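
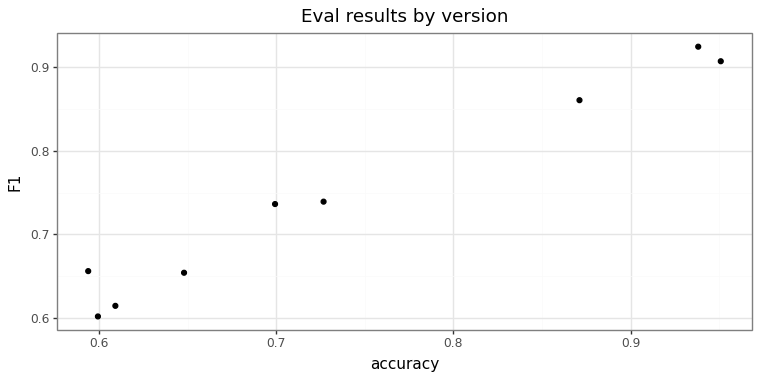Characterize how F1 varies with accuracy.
Points are positively correlated; strong (|r| ≈ 1.0).

positive, strong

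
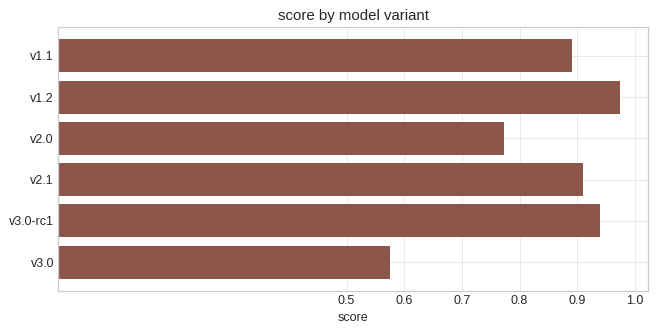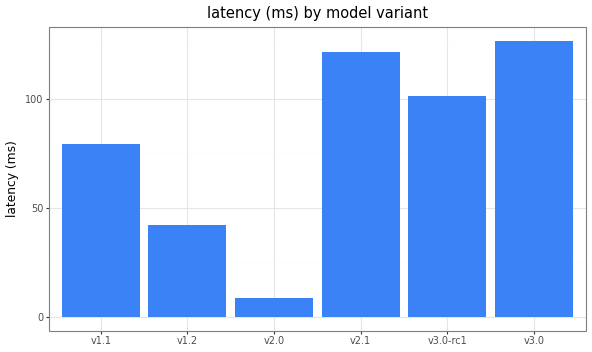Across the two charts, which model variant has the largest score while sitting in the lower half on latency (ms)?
v1.2

Chart 2 median latency (ms) ≈ 100; below-median model variants: v1.1, v1.2, v2.0. Among those, v1.2 has the highest score (≈ 1).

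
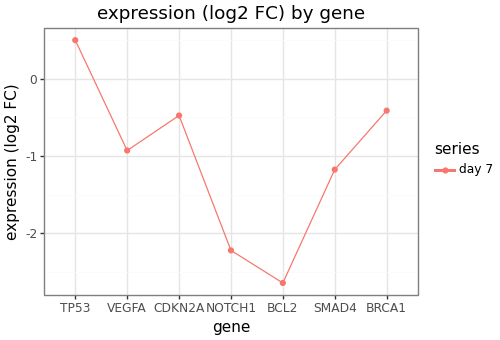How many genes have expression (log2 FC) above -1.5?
Above -1.5: TP53, VEGFA, CDKN2A, SMAD4, BRCA1.

5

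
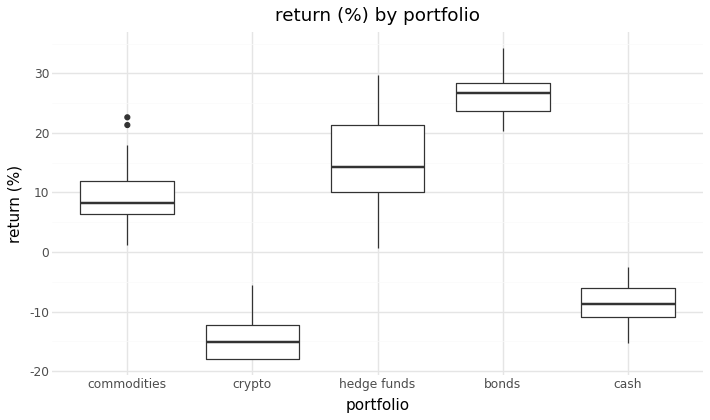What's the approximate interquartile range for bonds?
≈ 5

Q3 ≈ 30, Q1 ≈ 25; IQR ≈ 5.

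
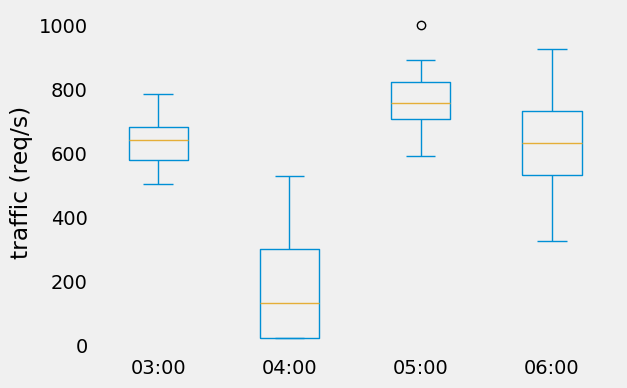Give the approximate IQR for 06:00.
≈ 200

Q3 ≈ 750, Q1 ≈ 550; IQR ≈ 200.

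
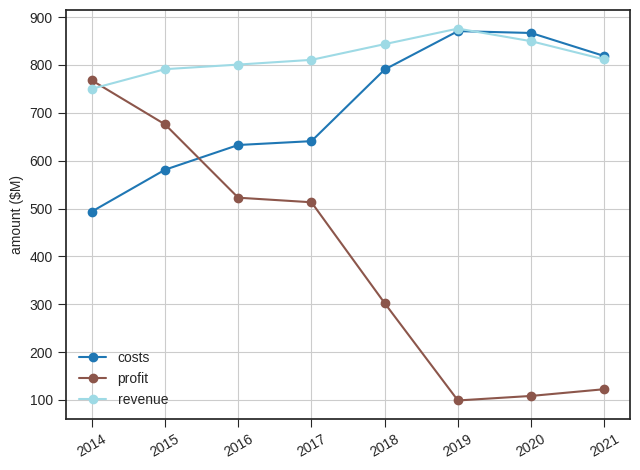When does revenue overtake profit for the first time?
2014: revenue ≈ 800 vs profit ≈ 800 (not yet); 2015: revenue ≈ 800 vs profit ≈ 700 (first crossover).

2015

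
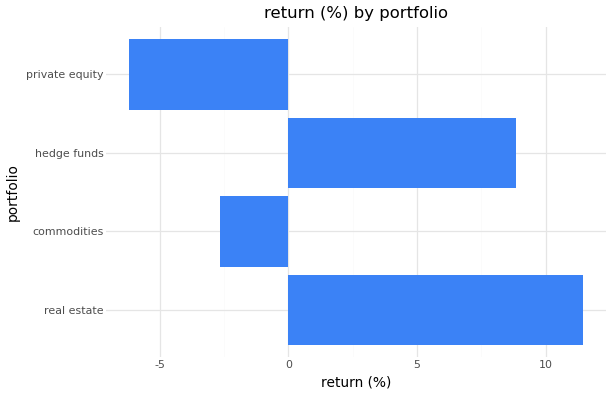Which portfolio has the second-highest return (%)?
hedge funds

Top 3: real estate ≈ 12, hedge funds ≈ 8, commodities ≈ -2.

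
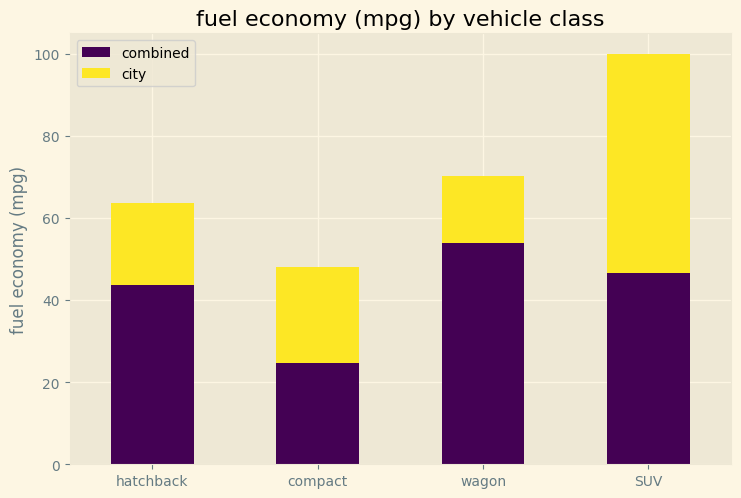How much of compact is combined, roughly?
≈ 20

combined top ≈ 20, bottom ≈ 0; segment ≈ 20.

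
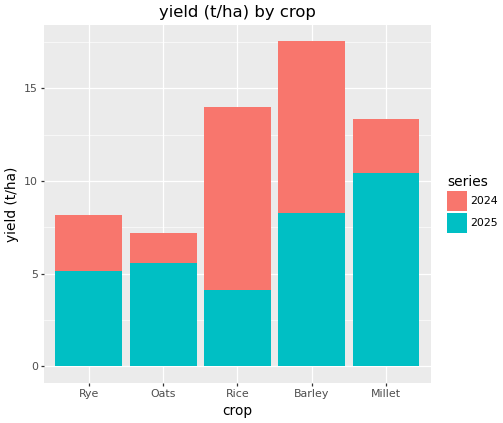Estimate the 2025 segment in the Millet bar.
≈ 10

2025 top ≈ 10, bottom ≈ 0; segment ≈ 10.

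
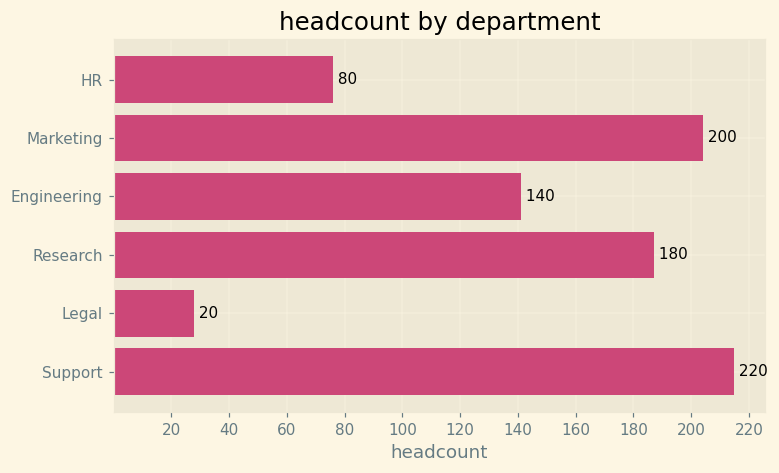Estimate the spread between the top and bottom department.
Max Support ≈ 220, min Legal ≈ 20; range ≈ 200.

≈ 200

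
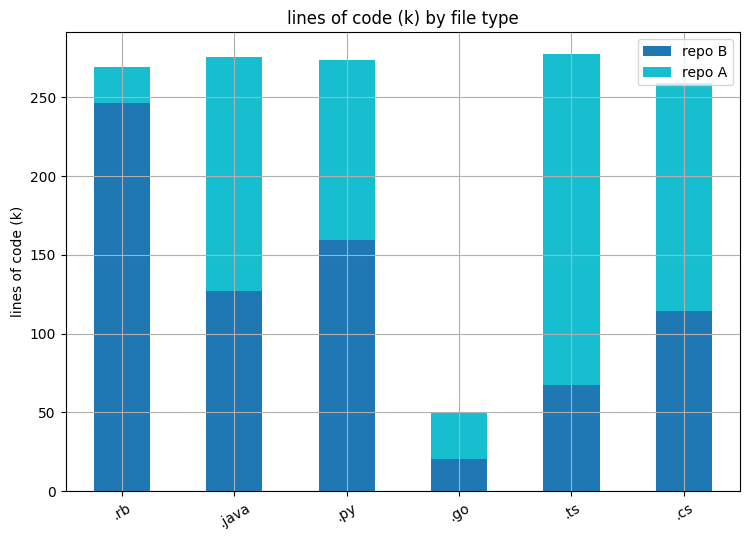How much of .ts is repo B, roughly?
≈ 75

repo B top ≈ 75, bottom ≈ 0; segment ≈ 75.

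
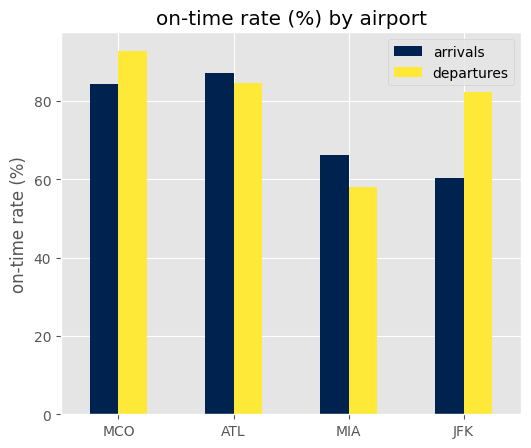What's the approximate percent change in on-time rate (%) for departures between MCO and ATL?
≈ -11.1%

MCO ≈ 90, ATL ≈ 80; (80 − 90) / 90 ≈ -11.1%.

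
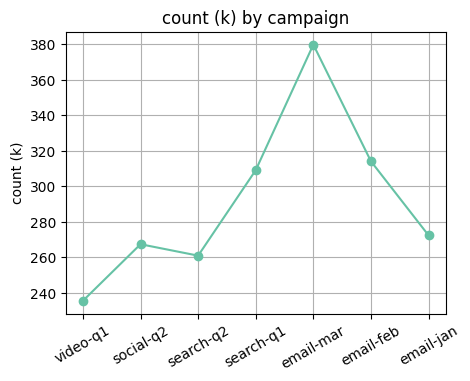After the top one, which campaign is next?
email-feb

Top 3: email-mar ≈ 380, email-feb ≈ 320, search-q1 ≈ 300.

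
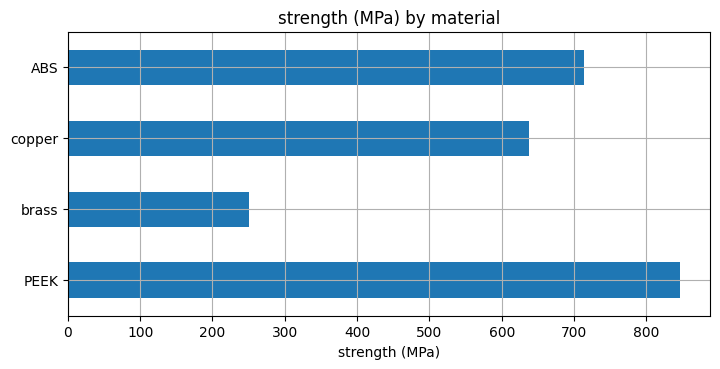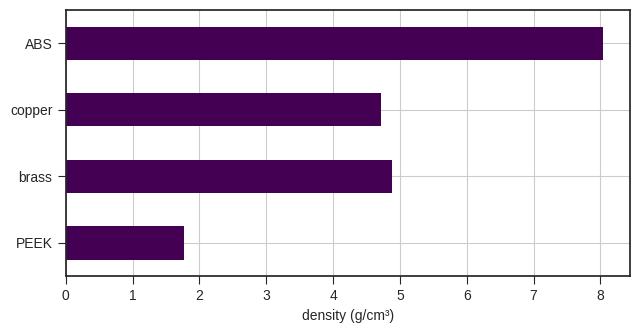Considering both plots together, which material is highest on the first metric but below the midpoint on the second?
PEEK

Chart 2 median density (g/cm³) ≈ 5; below-median materials: PEEK, copper. Among those, PEEK has the highest strength (MPa) (≈ 800).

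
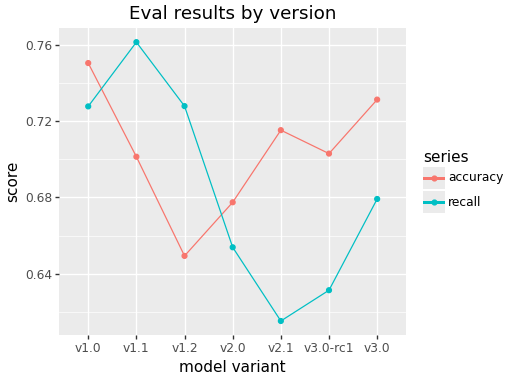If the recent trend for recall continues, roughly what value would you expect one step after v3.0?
Last three: 0.62, 0.64, 0.68 → slope ≈ 0.03/step → next ≈ 0.71.

≈ 0.71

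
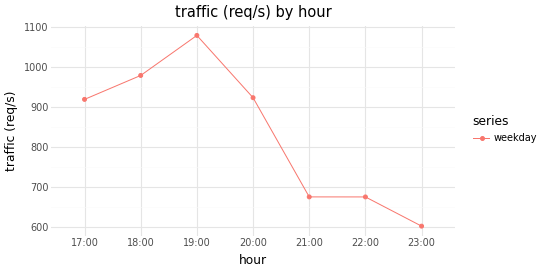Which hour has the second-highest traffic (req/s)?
Top 3: 19:00 ≈ 1100, 18:00 ≈ 1000, 20:00 ≈ 900.

18:00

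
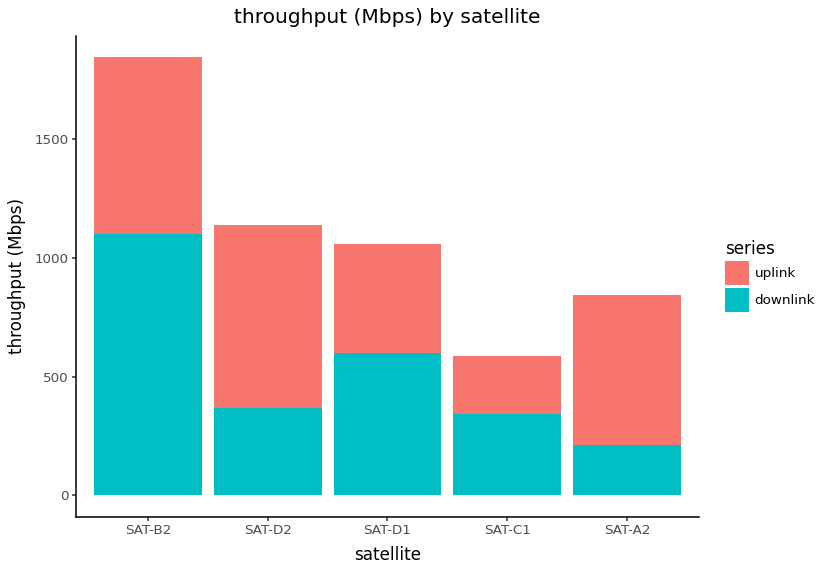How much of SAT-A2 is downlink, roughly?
downlink top ≈ 200, bottom ≈ 0; segment ≈ 200.

≈ 200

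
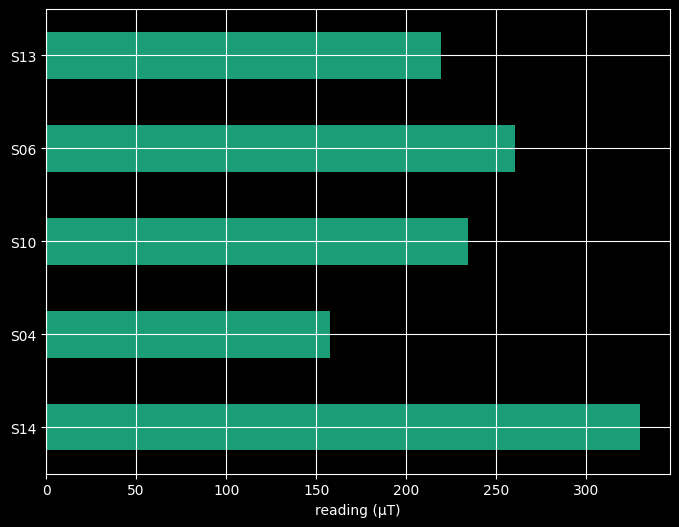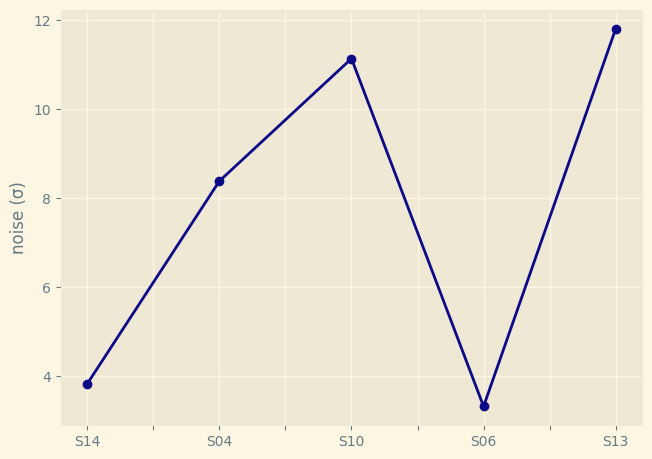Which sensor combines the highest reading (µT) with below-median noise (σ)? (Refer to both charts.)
S14

Chart 2 median noise (σ) ≈ 8; below-median sensors: S14, S06. Among those, S14 has the highest reading (µT) (≈ 350).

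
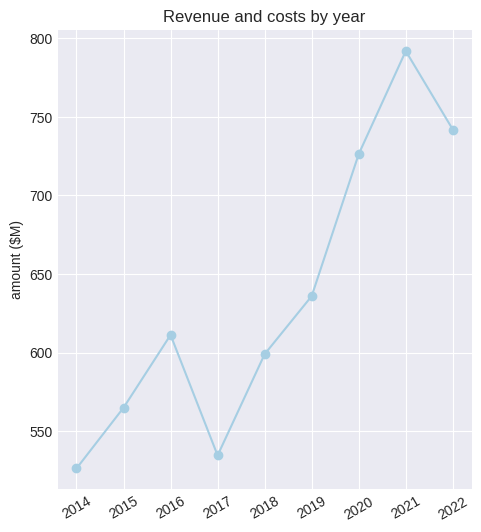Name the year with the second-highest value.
2022

Top 3: 2021 ≈ 800, 2022 ≈ 750, 2020 ≈ 725.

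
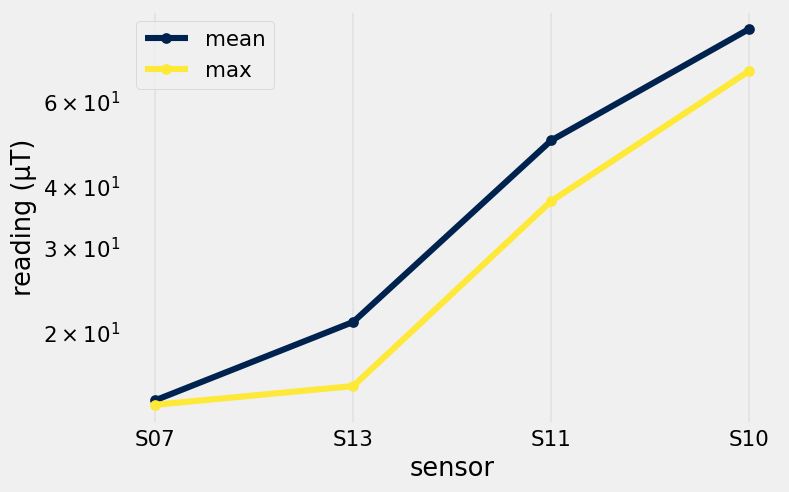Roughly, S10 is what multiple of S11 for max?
≈ 1.75×

S10 ≈ 70, S11 ≈ 40; 70/40 ≈ 1.75.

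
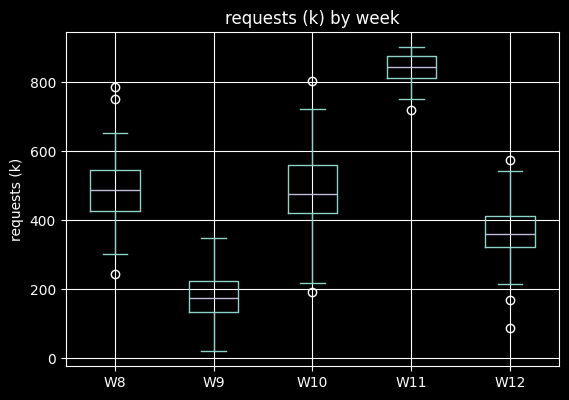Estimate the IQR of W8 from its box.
≈ 100

Q3 ≈ 500, Q1 ≈ 400; IQR ≈ 100.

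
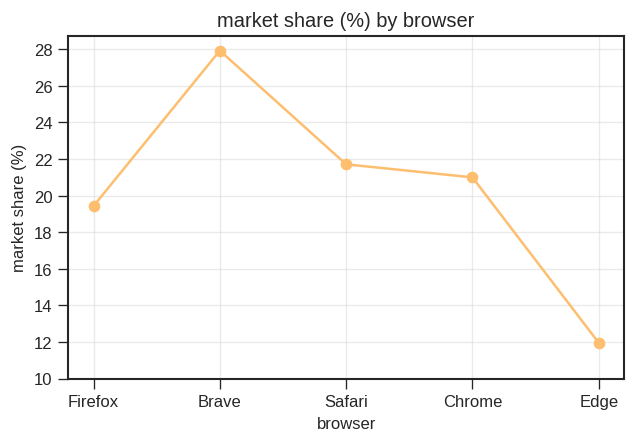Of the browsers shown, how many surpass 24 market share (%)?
Above 24: Brave.

1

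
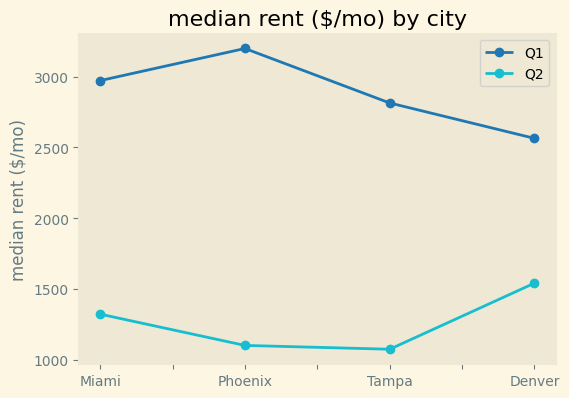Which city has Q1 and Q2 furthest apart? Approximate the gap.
Phoenix, ≈ 2000 $/mo

Phoenix: Q1 ≈ 3200, Q2 ≈ 1200 → gap ≈ 2000. Next-largest (Tampa) is only ≈ 1800.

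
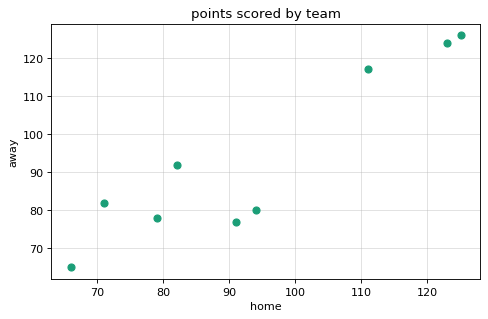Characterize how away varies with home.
positive, strong

Points are positively correlated; strong (|r| ≈ 0.9).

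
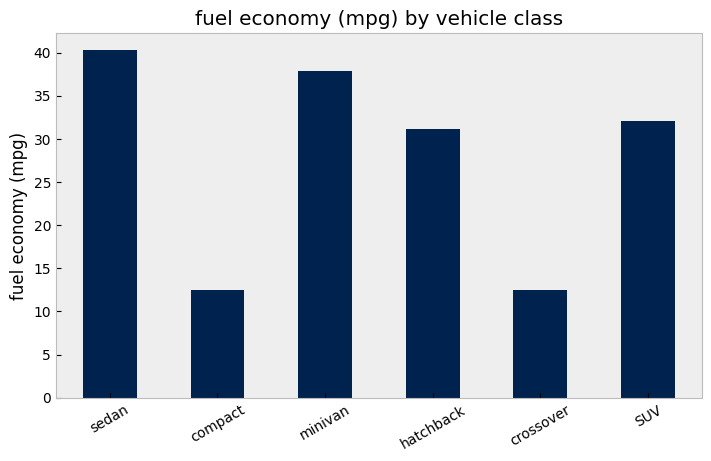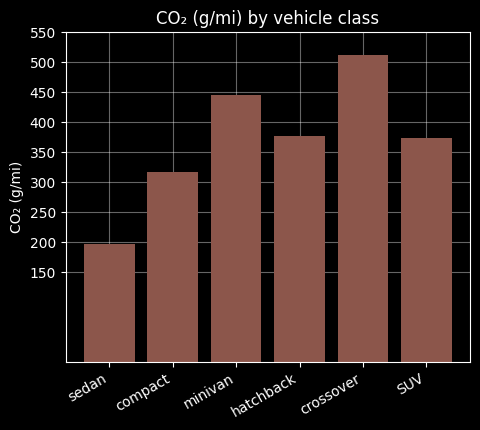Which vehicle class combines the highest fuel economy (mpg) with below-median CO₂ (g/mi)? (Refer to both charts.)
sedan

Chart 2 median CO₂ (g/mi) ≈ 400; below-median vehicle classes: sedan, compact, SUV. Among those, sedan has the highest fuel economy (mpg) (≈ 40).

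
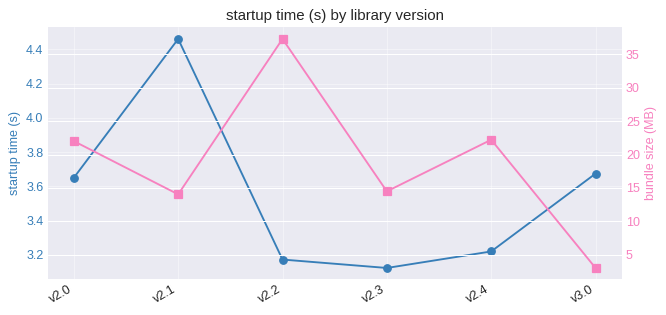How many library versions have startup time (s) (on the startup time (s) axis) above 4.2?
1

Above 4.2: v2.1.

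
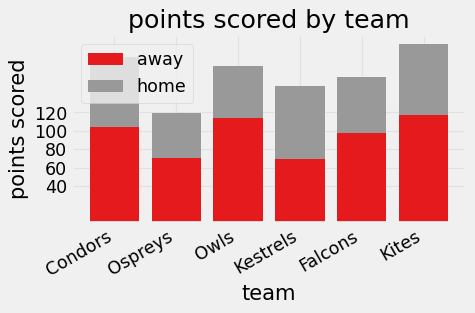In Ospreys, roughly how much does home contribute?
≈ 40

home top ≈ 120, bottom ≈ 80; segment ≈ 40.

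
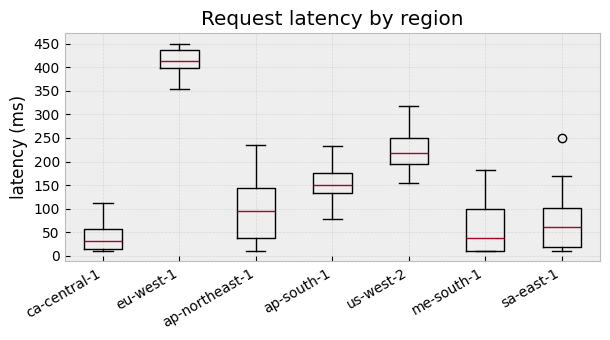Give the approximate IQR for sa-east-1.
≈ 100

Q3 ≈ 100, Q1 ≈ 0; IQR ≈ 100.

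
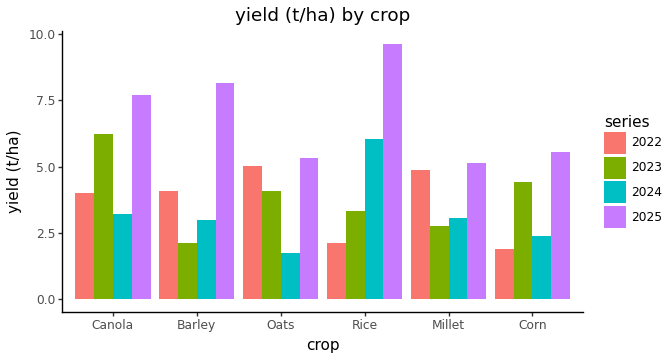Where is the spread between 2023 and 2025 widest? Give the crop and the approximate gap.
Rice: 2023 ≈ 3, 2025 ≈ 10 → gap ≈ 7. Next-largest (Barley) is only ≈ 6.

Rice, ≈ 7 t/ha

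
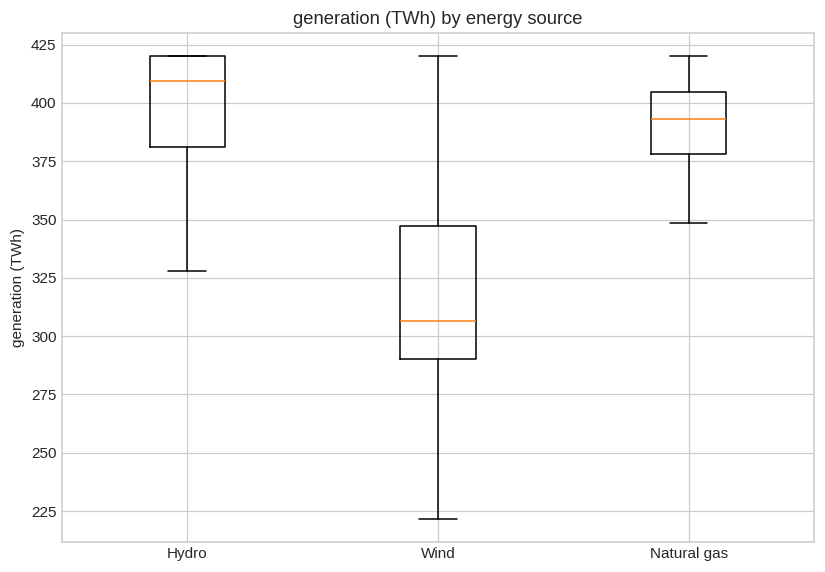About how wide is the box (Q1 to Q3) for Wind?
≈ 60

Q3 ≈ 350, Q1 ≈ 290; IQR ≈ 60.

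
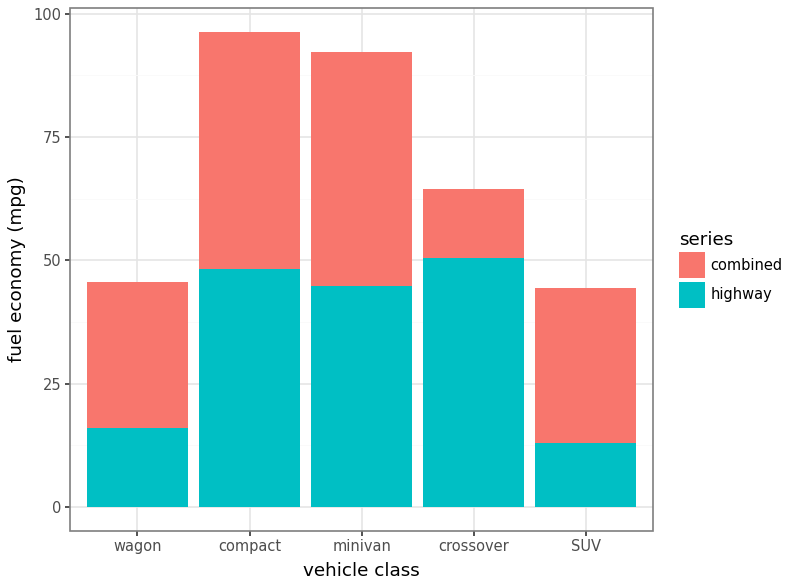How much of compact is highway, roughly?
≈ 50

highway top ≈ 50, bottom ≈ 0; segment ≈ 50.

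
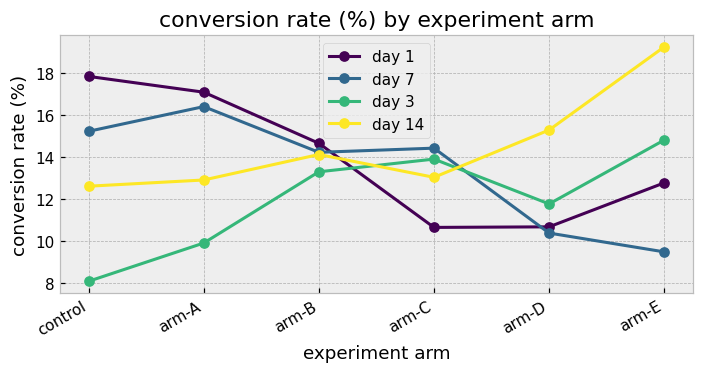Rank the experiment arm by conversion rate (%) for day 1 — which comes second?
Top 3 for day 1: control ≈ 18, arm-A ≈ 17, arm-B ≈ 15.

arm-A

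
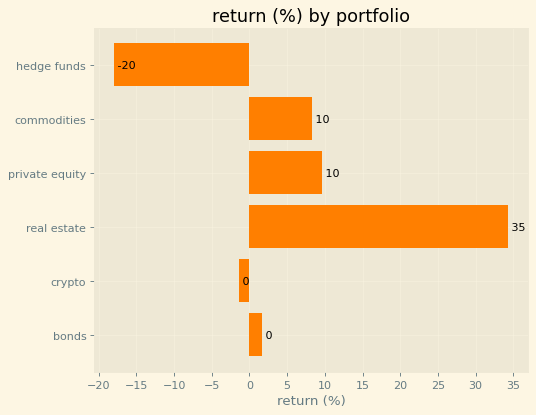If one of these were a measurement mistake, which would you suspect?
real estate

real estate ≈ 35; the rest sit between ≈ -20 and ≈ 10.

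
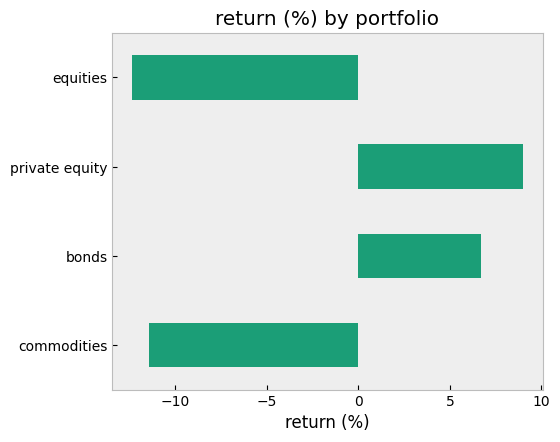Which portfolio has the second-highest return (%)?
Top 3: private equity ≈ 10, bonds ≈ 6, commodities ≈ -12.

bonds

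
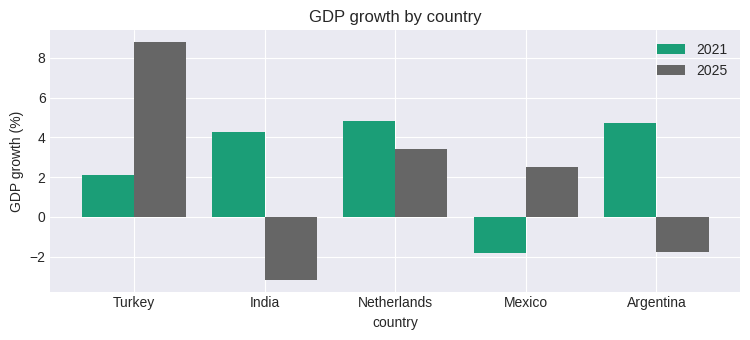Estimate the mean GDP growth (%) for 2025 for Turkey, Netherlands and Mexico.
(9 + 3 + 2) / 3 ≈ 5.

≈ 5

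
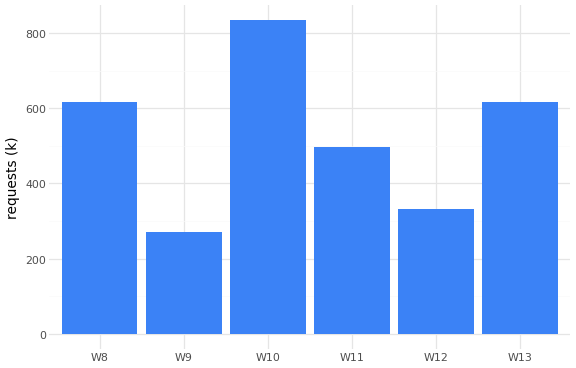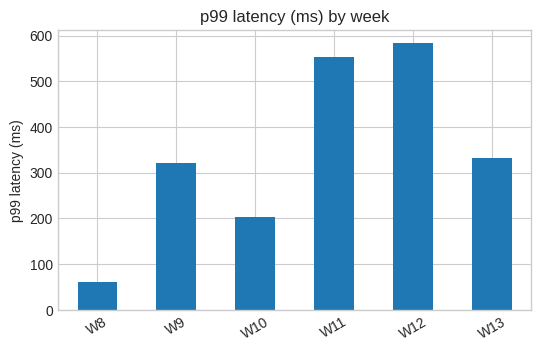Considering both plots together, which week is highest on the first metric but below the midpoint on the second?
Chart 2 median p99 latency (ms) ≈ 300; below-median weeks: W8, W9, W10. Among those, W10 has the highest requests (k) (≈ 800).

W10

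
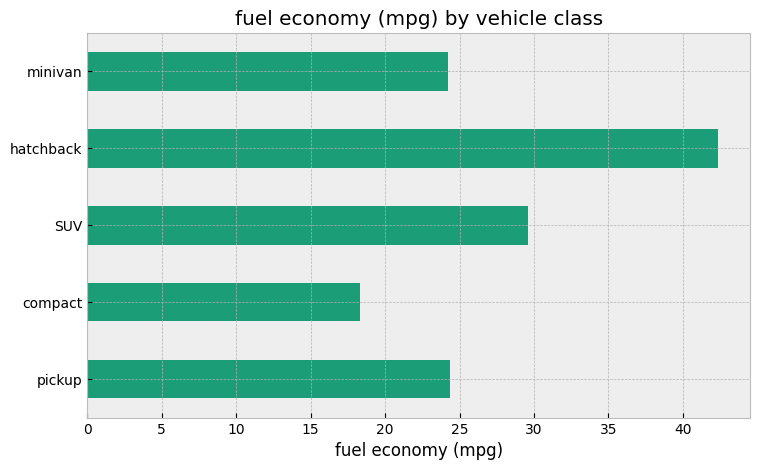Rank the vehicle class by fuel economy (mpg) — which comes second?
Top 3: hatchback ≈ 40, SUV ≈ 30, pickup ≈ 25.

SUV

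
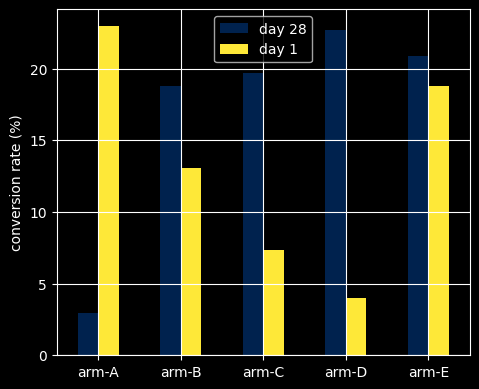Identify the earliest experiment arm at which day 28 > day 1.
arm-A: day 28 ≈ 2 vs day 1 ≈ 22 (not yet); arm-B: day 28 ≈ 18 vs day 1 ≈ 14 (first crossover).

arm-B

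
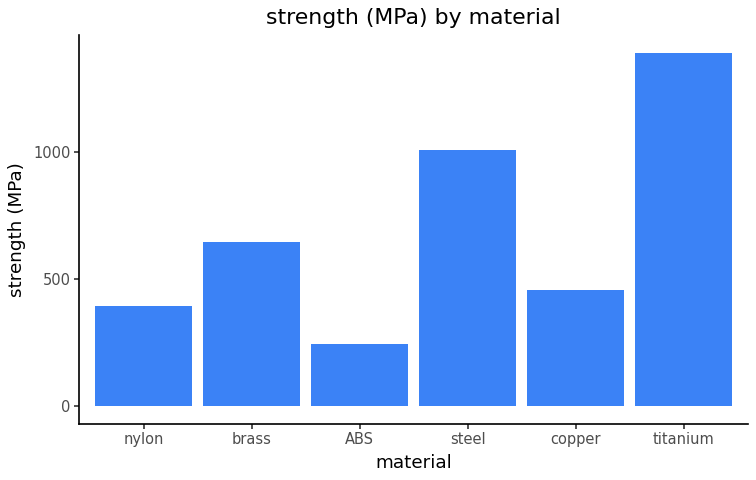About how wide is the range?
≈ 1200

Max titanium ≈ 1400, min ABS ≈ 200; range ≈ 1200.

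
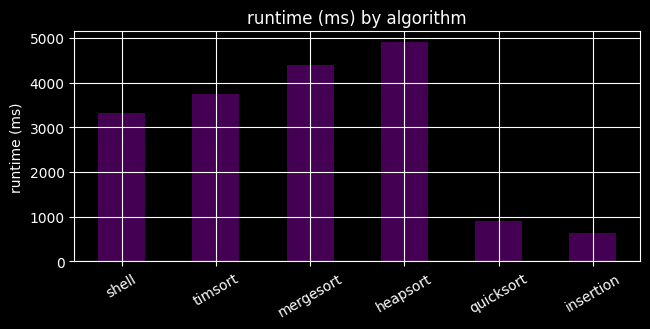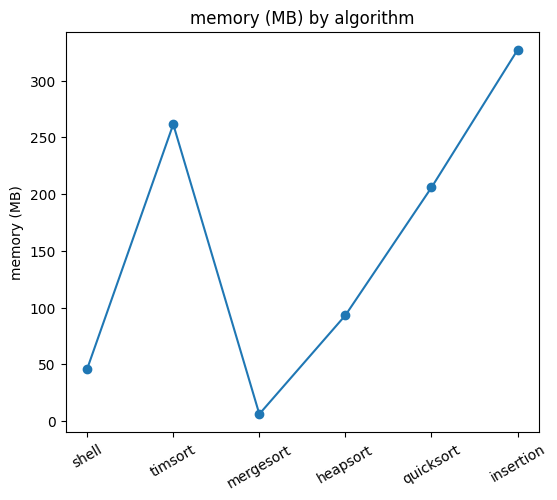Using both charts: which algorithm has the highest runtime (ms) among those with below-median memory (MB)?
Chart 2 median memory (MB) ≈ 150; below-median algorithms: shell, mergesort, heapsort. Among those, heapsort has the highest runtime (ms) (≈ 5000).

heapsort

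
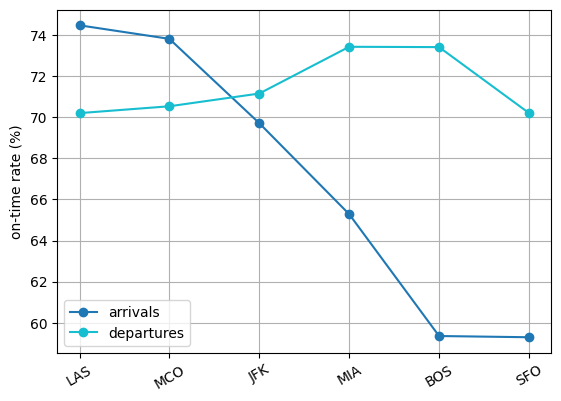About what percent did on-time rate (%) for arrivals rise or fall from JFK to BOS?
JFK ≈ 70, BOS ≈ 60; (60 − 70) / 70 ≈ -14.3%.

≈ -14.3%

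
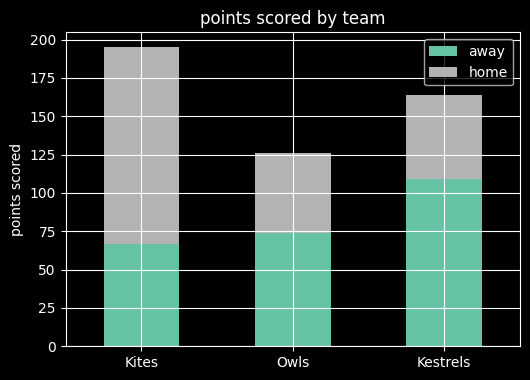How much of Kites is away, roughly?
≈ 60

away top ≈ 60, bottom ≈ 0; segment ≈ 60.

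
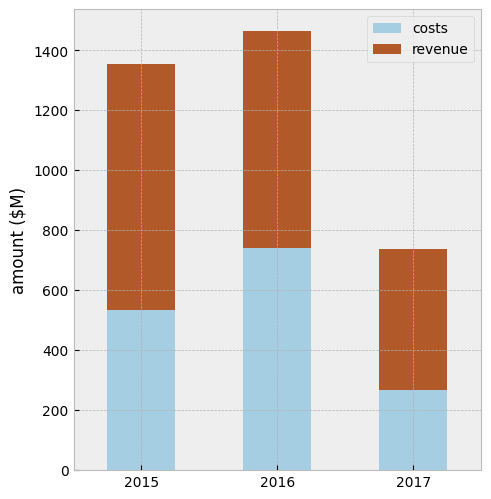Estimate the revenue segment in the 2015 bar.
≈ 800

revenue top ≈ 1400, bottom ≈ 600; segment ≈ 800.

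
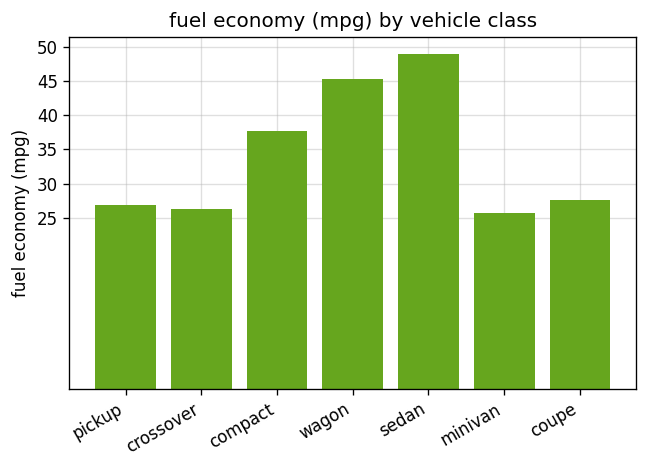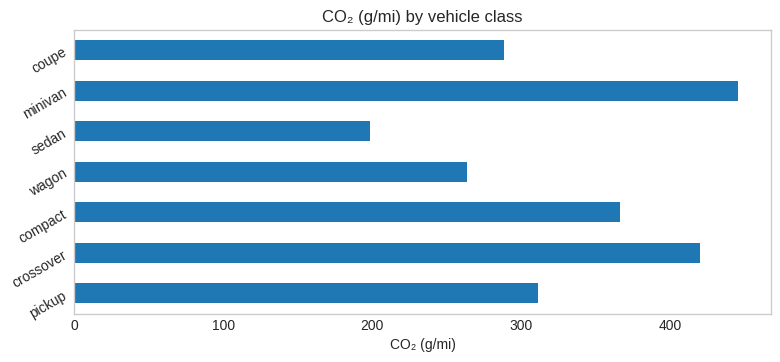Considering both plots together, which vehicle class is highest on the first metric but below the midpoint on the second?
Chart 2 median CO₂ (g/mi) ≈ 300; below-median vehicle classes: wagon, sedan, coupe. Among those, sedan has the highest fuel economy (mpg) (≈ 50).

sedan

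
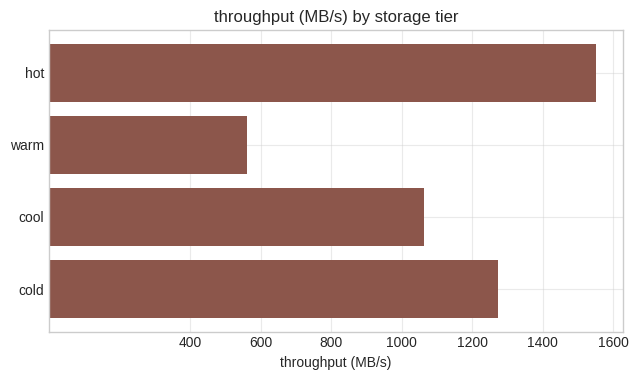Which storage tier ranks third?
Top 4: hot ≈ 1600, cold ≈ 1200, cool ≈ 1000, warm ≈ 600.

cool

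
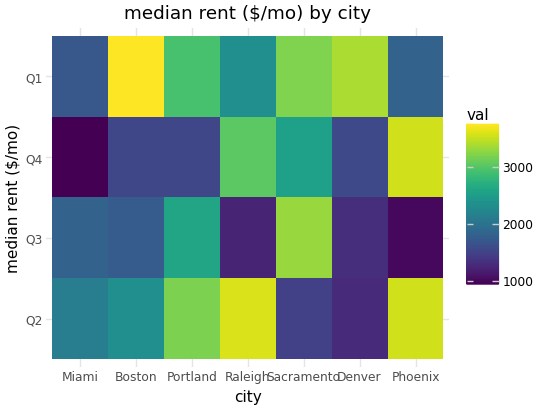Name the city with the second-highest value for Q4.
Top 3 for Q4: Phoenix ≈ 3500, Raleigh ≈ 3000, Sacramento ≈ 2500.

Raleigh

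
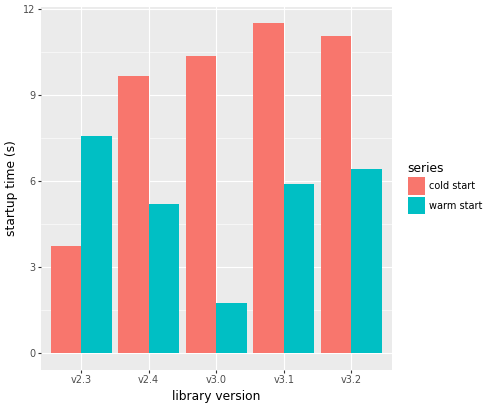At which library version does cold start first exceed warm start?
v2.3: cold start ≈ 4 vs warm start ≈ 8 (not yet); v2.4: cold start ≈ 10 vs warm start ≈ 5 (first crossover).

v2.4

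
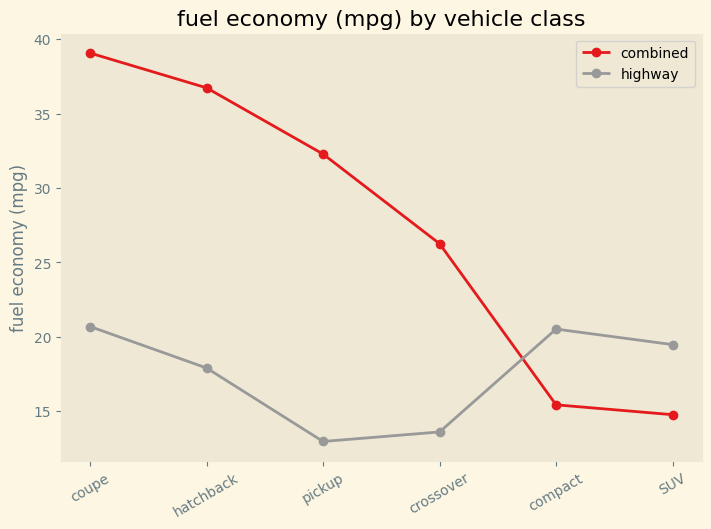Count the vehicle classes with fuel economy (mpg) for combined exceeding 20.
Above 20: coupe, hatchback, pickup, crossover.

4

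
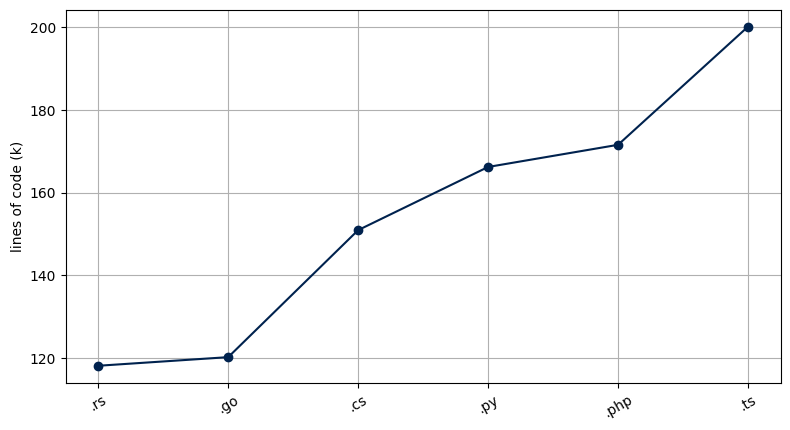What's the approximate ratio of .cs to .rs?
.cs ≈ 150, .rs ≈ 120; 150/120 ≈ 1.25.

≈ 1.25×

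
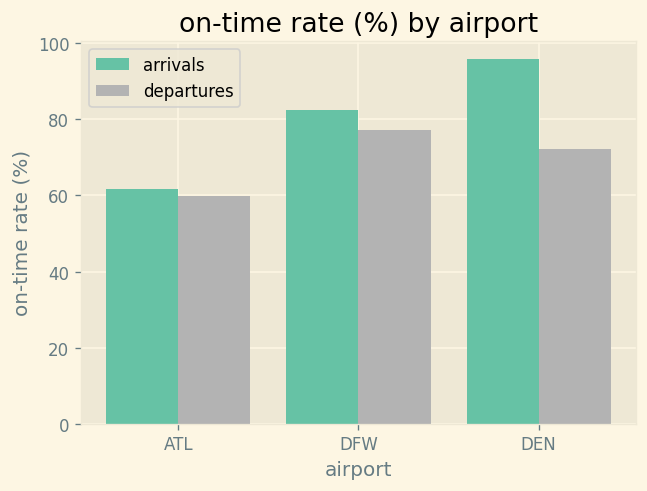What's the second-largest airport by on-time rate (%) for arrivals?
Top 3 for arrivals: DEN ≈ 100, DFW ≈ 80, ATL ≈ 60.

DFW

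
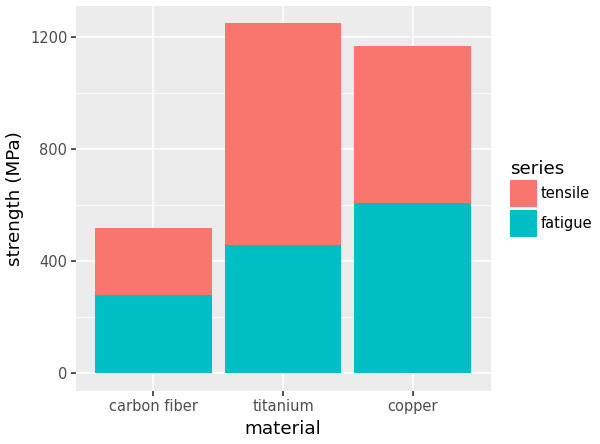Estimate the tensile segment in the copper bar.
≈ 600

tensile top ≈ 1200, bottom ≈ 600; segment ≈ 600.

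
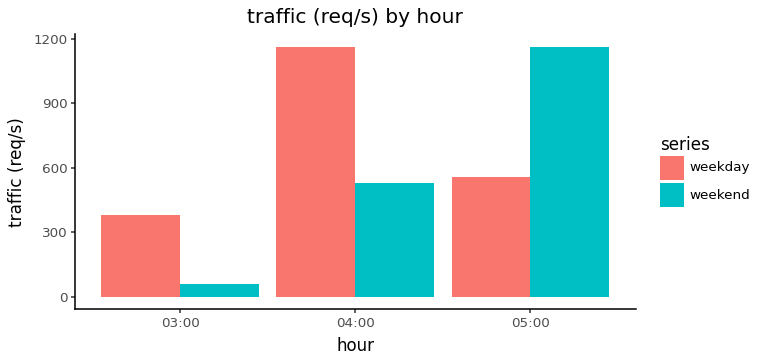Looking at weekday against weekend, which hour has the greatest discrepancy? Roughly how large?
04:00, ≈ 700 req/s

04:00: weekday ≈ 1200, weekend ≈ 500 → gap ≈ 700. Next-largest (05:00) is only ≈ 600.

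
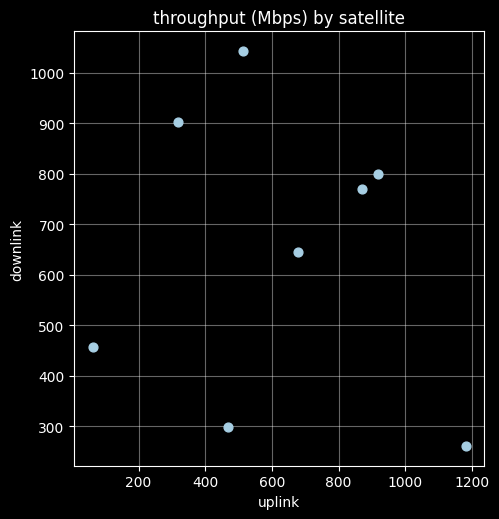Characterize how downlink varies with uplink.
no clear correlation

Points are roughly uncorrelated; weak (|r| ≈ 0.1).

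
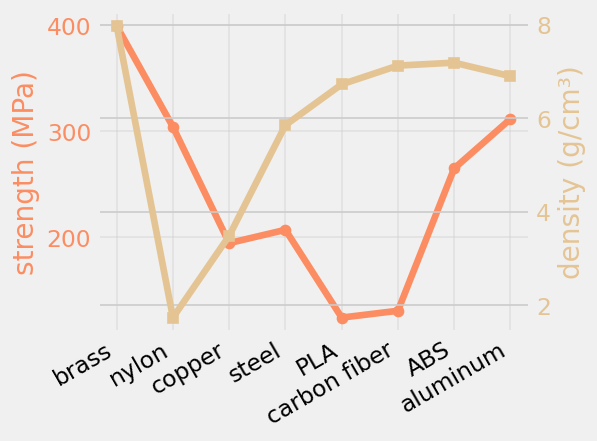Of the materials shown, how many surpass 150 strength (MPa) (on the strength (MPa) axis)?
6

Above 150: brass, nylon, copper, steel, ABS, aluminum.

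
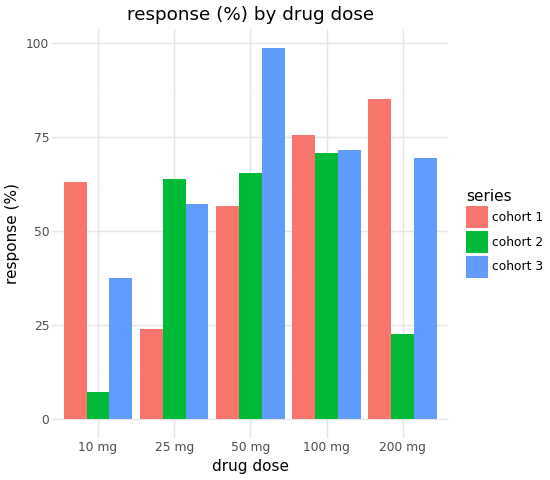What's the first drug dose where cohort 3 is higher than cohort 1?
10 mg: cohort 3 ≈ 40 vs cohort 1 ≈ 60 (not yet); 25 mg: cohort 3 ≈ 60 vs cohort 1 ≈ 20 (first crossover).

25 mg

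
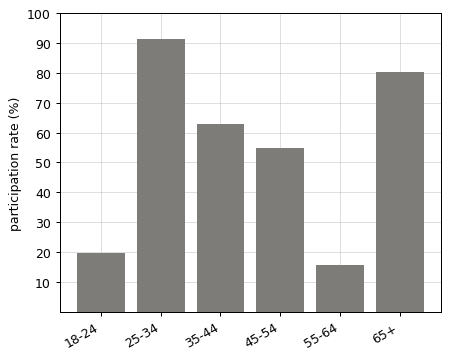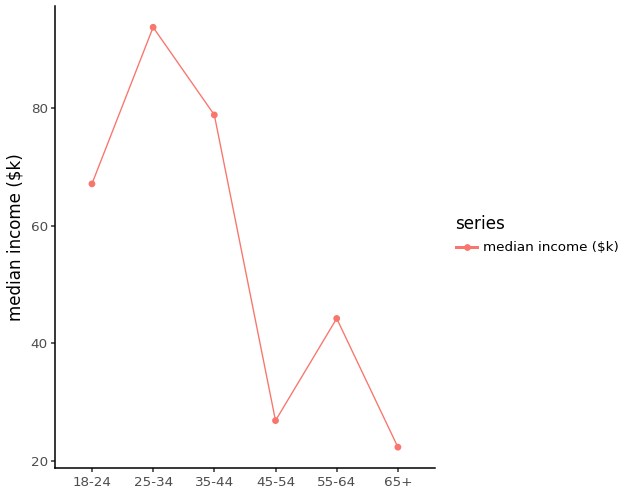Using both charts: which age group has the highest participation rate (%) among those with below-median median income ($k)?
65+

Chart 2 median median income ($k) ≈ 60; below-median age groups: 45-54, 55-64, 65+. Among those, 65+ has the highest participation rate (%) (≈ 80).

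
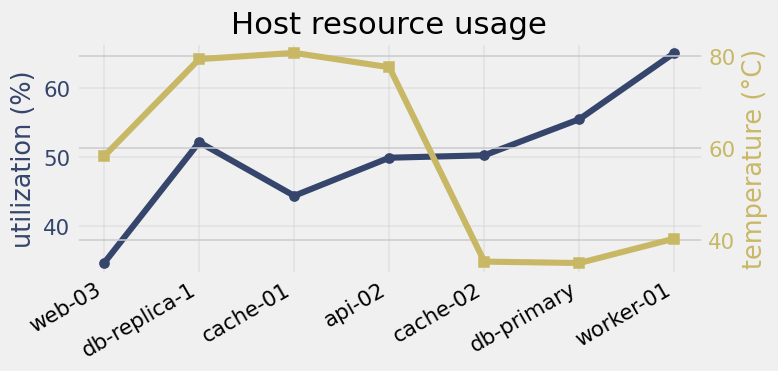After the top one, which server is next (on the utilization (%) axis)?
db-primary

Top 3 (on the utilization (%) axis): worker-01 ≈ 65, db-primary ≈ 55, db-replica-1 ≈ 50.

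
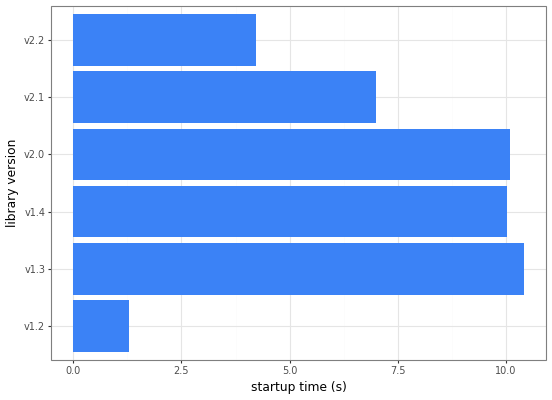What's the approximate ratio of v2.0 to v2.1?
≈ 1.43×

v2.0 ≈ 10, v2.1 ≈ 7; 10/7 ≈ 1.43.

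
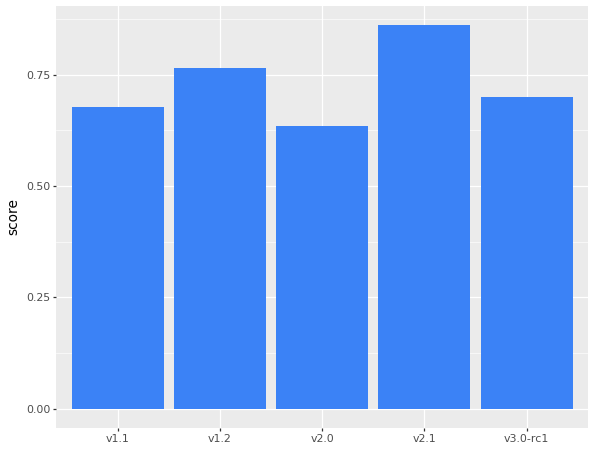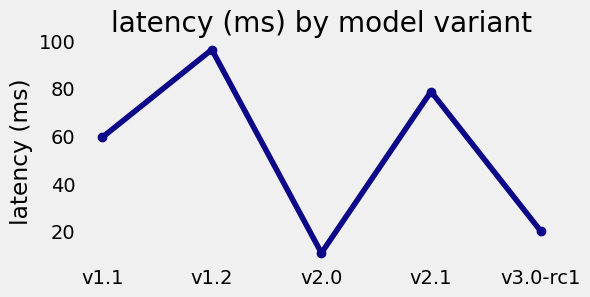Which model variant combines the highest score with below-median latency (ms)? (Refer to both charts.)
Chart 2 median latency (ms) ≈ 60; below-median model variants: v2.0, v3.0-rc1. Among those, v3.0-rc1 has the highest score (≈ 0.7).

v3.0-rc1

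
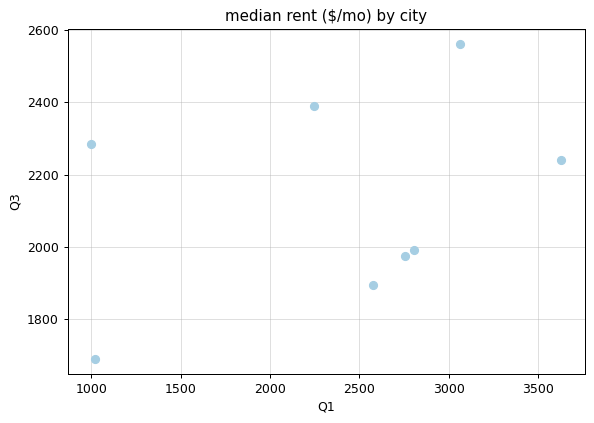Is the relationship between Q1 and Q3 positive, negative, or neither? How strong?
positive, weak

Points are positively correlated; weak (|r| ≈ 0.3).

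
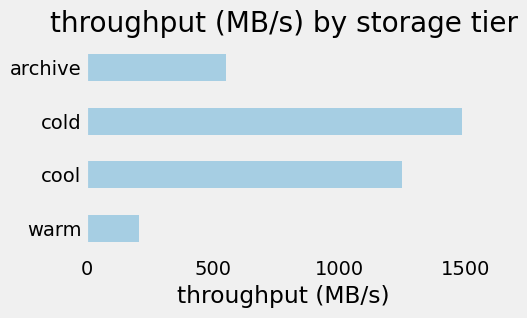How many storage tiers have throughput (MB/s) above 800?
Above 800: cool, cold.

2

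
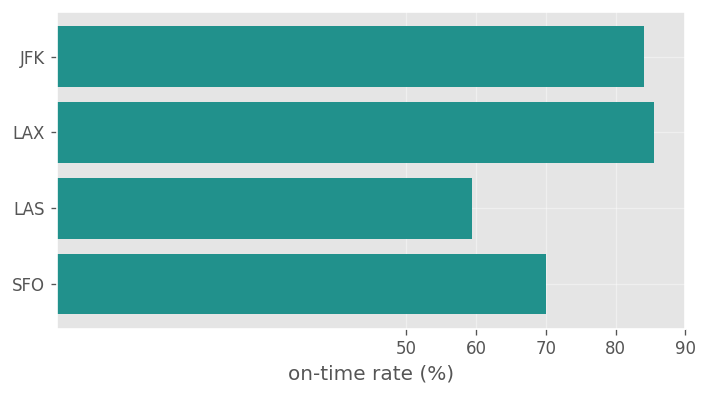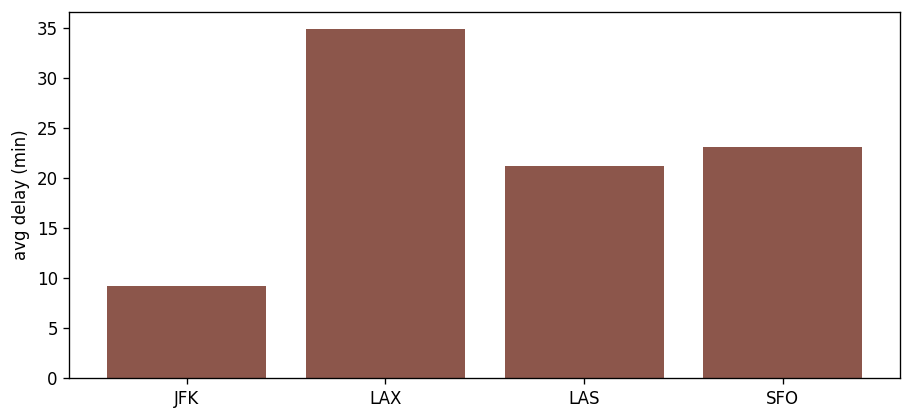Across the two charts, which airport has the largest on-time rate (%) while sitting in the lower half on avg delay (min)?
JFK

Chart 2 median avg delay (min) ≈ 20; below-median airports: JFK, LAS. Among those, JFK has the highest on-time rate (%) (≈ 80).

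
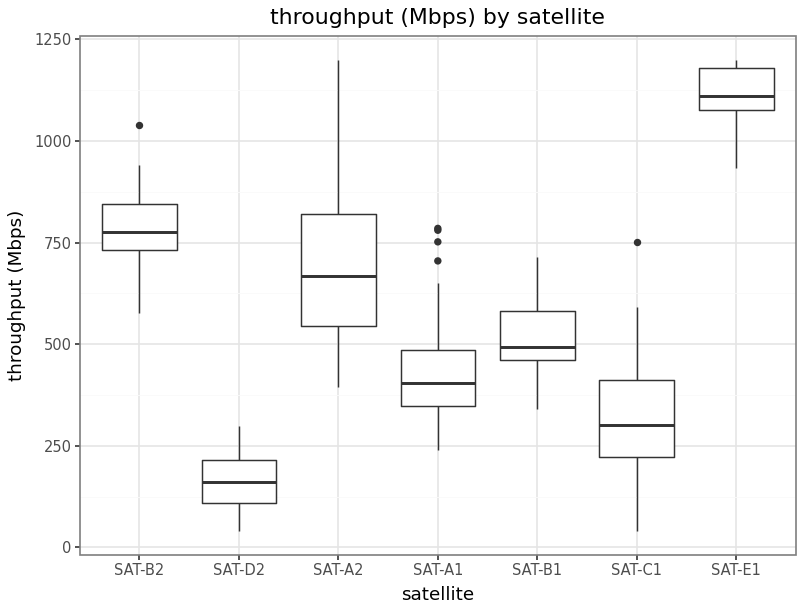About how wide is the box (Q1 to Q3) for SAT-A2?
≈ 300

Q3 ≈ 800, Q1 ≈ 500; IQR ≈ 300.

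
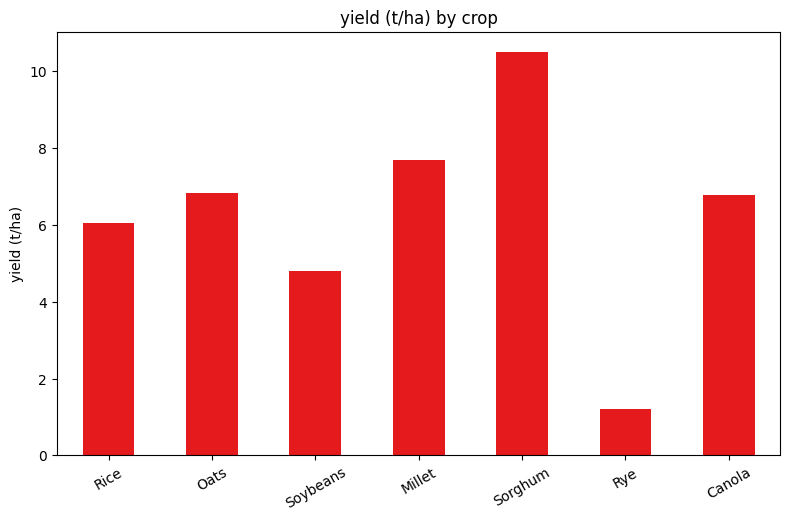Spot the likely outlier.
Rye ≈ 1; the rest sit between ≈ 5 and ≈ 11.

Rye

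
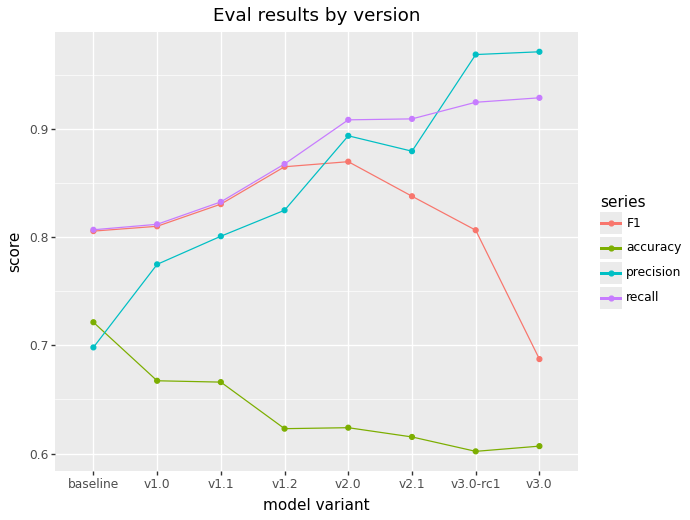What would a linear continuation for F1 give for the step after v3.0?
Last three: 0.85, 0.80, 0.70 → slope ≈ -0.075/step → next ≈ 0.625.

≈ 0.625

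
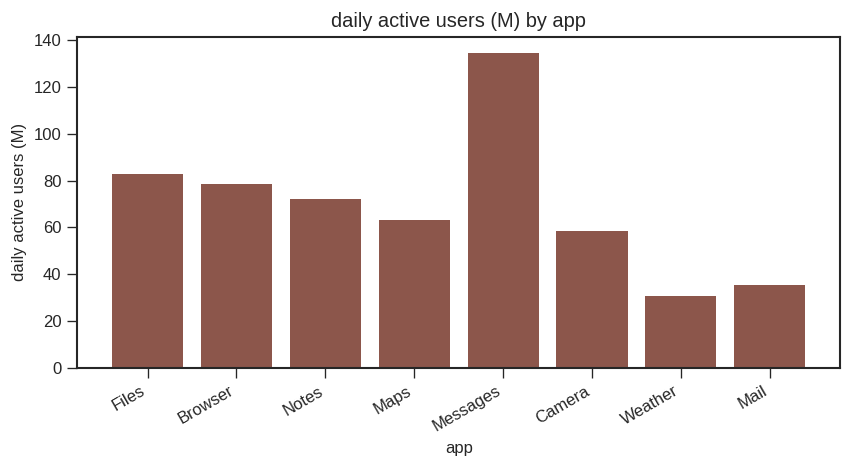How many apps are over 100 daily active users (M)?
Above 100: Messages.

1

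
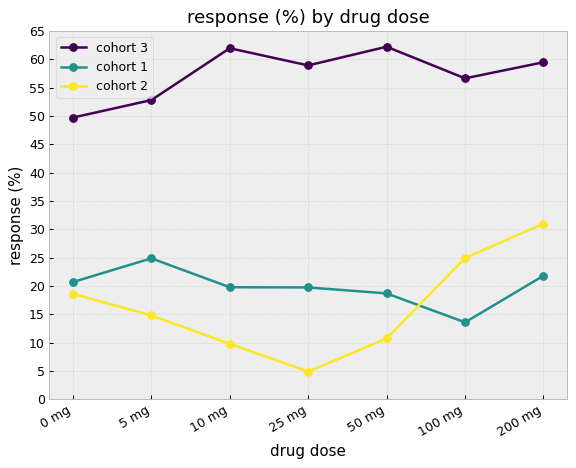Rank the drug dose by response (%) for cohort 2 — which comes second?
Top 3 for cohort 2: 200 mg ≈ 30, 100 mg ≈ 25, 0 mg ≈ 20.

100 mg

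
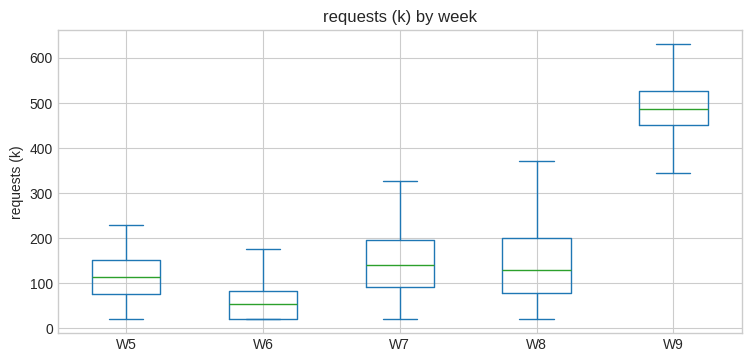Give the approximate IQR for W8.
Q3 ≈ 200, Q1 ≈ 100; IQR ≈ 100.

≈ 100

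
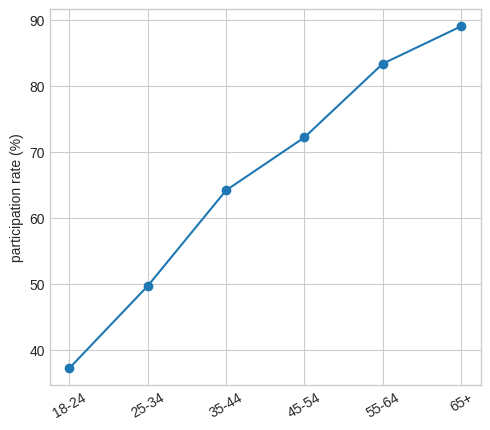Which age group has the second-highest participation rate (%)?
Top 3: 65+ ≈ 90, 55-64 ≈ 85, 45-54 ≈ 70.

55-64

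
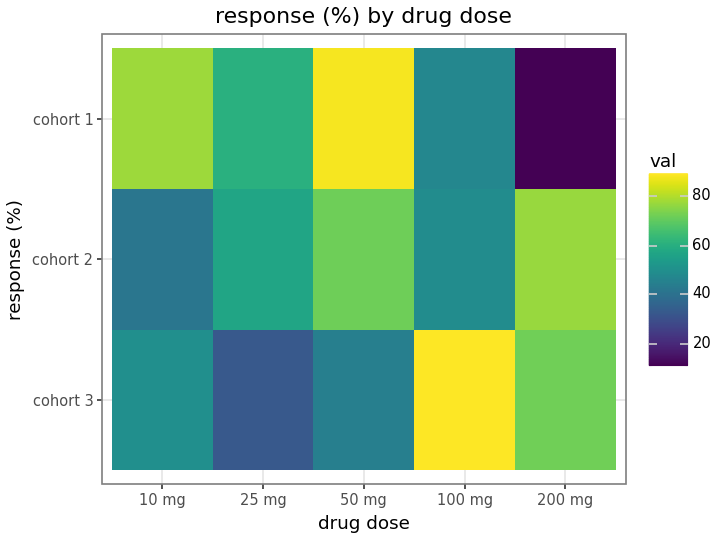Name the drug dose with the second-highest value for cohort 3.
200 mg

Top 3 for cohort 3: 100 mg ≈ 90, 200 mg ≈ 70, 10 mg ≈ 50.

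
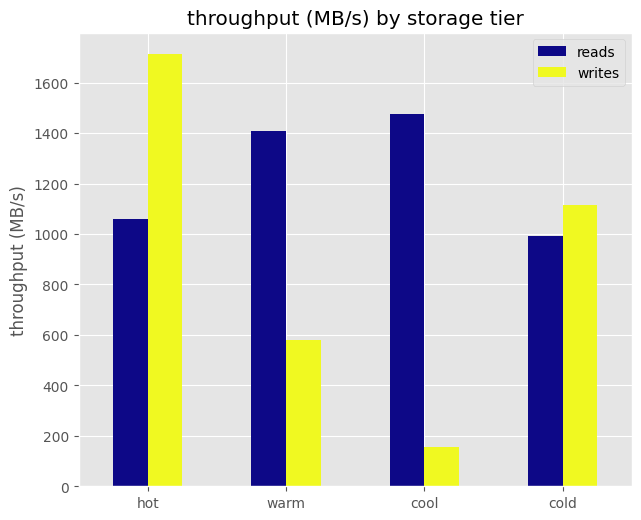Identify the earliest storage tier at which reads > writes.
hot: reads ≈ 1000 vs writes ≈ 1800 (not yet); warm: reads ≈ 1400 vs writes ≈ 600 (first crossover).

warm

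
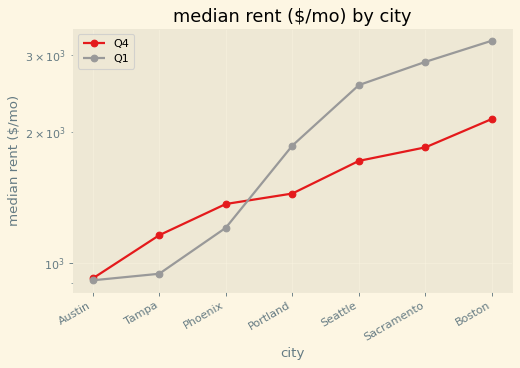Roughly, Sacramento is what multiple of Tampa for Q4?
Sacramento ≈ 1800, Tampa ≈ 1200; 1800/1200 ≈ 1.5.

≈ 1.5×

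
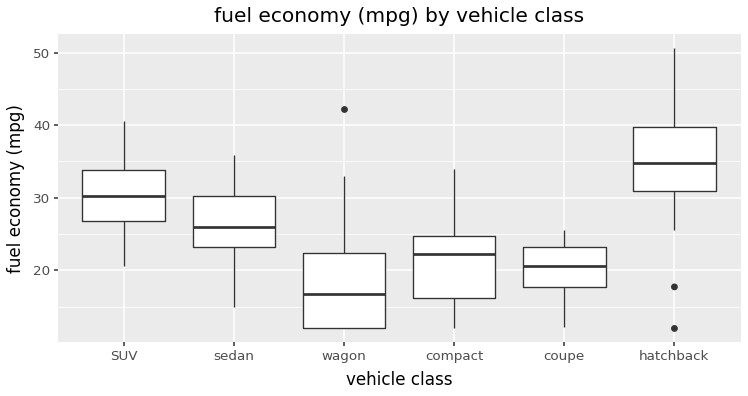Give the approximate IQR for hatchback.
Q3 ≈ 40, Q1 ≈ 30; IQR ≈ 10.

≈ 10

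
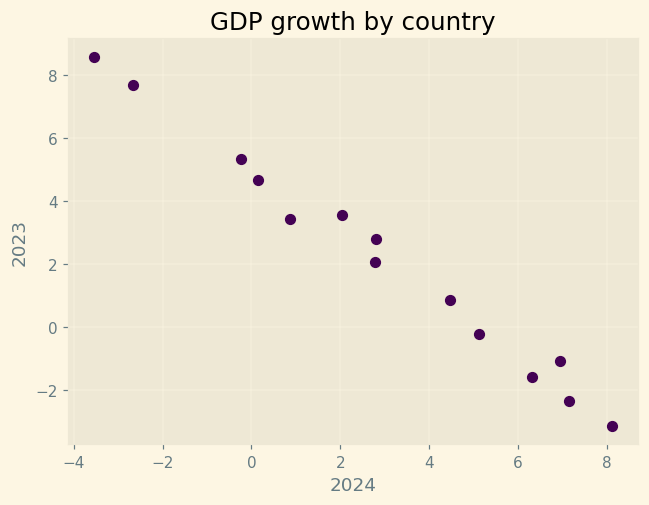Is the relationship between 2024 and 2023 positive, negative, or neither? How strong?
Points are negatively correlated; strong (|r| ≈ 1.0).

negative, strong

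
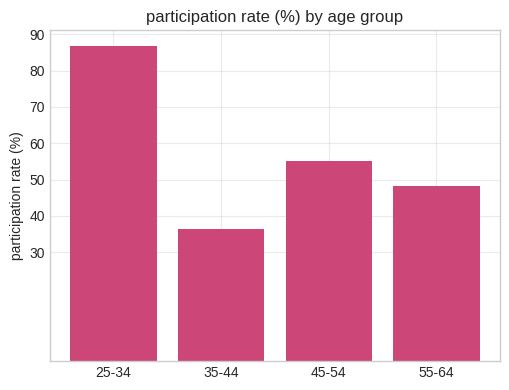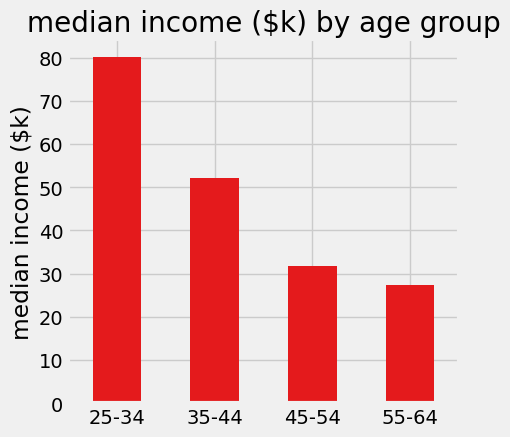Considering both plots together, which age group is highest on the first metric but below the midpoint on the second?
Chart 2 median median income ($k) ≈ 40; below-median age groups: 45-54, 55-64. Among those, 45-54 has the highest participation rate (%) (≈ 60).

45-54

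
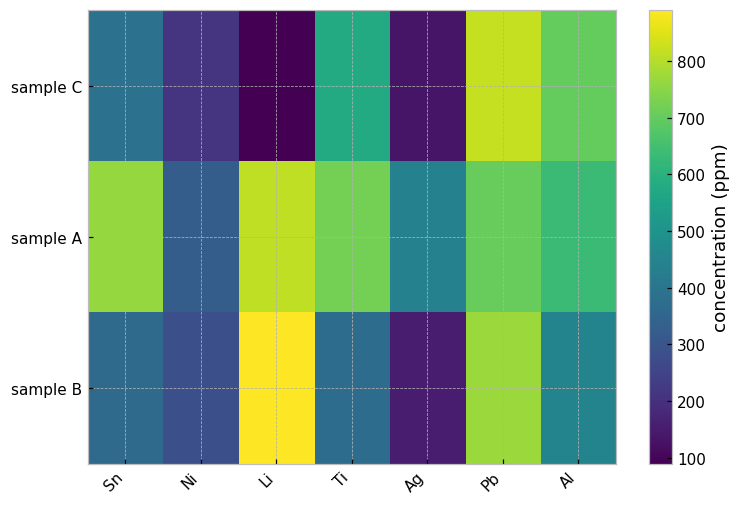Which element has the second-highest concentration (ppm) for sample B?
Top 3 for sample B: Li ≈ 900, Pb ≈ 800, Al ≈ 400.

Pb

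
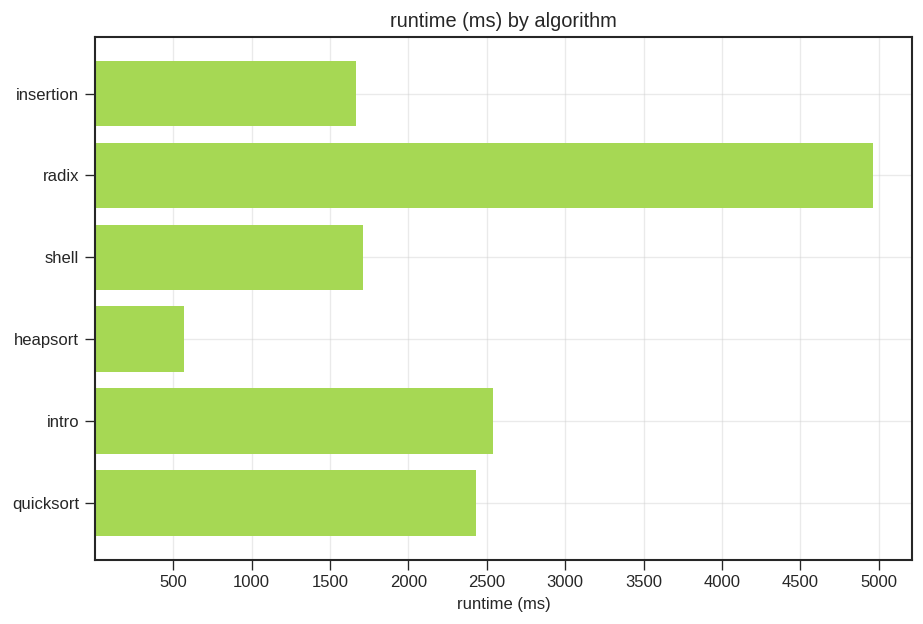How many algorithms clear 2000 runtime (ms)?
3

Above 2000: radix, intro, quicksort.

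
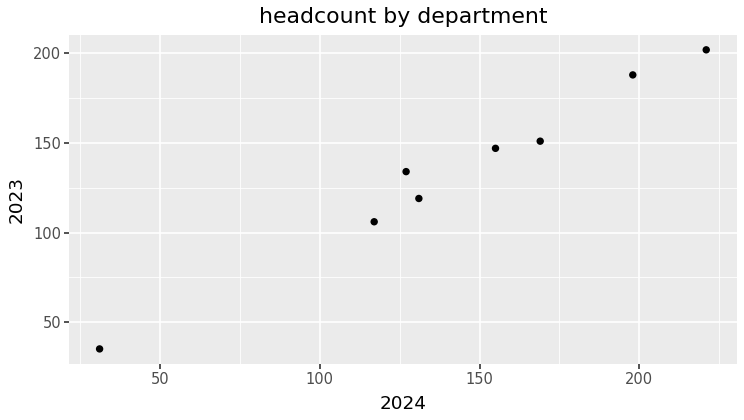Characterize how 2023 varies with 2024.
Points are positively correlated; strong (|r| ≈ 1.0).

positive, strong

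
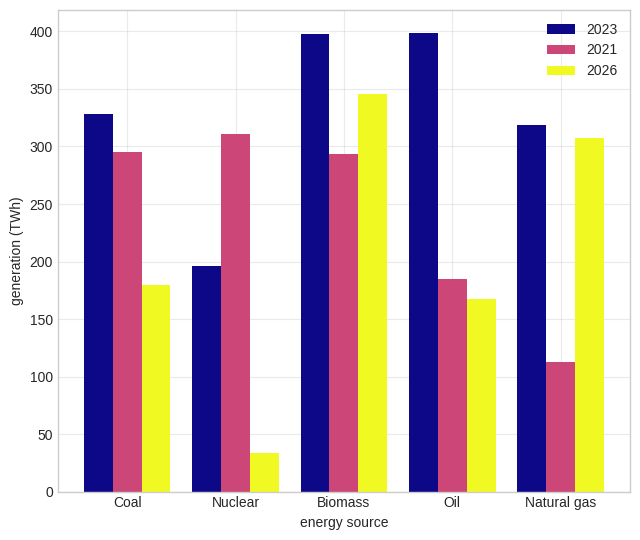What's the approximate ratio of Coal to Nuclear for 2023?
Coal ≈ 350, Nuclear ≈ 200; 350/200 ≈ 1.75.

≈ 1.75×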